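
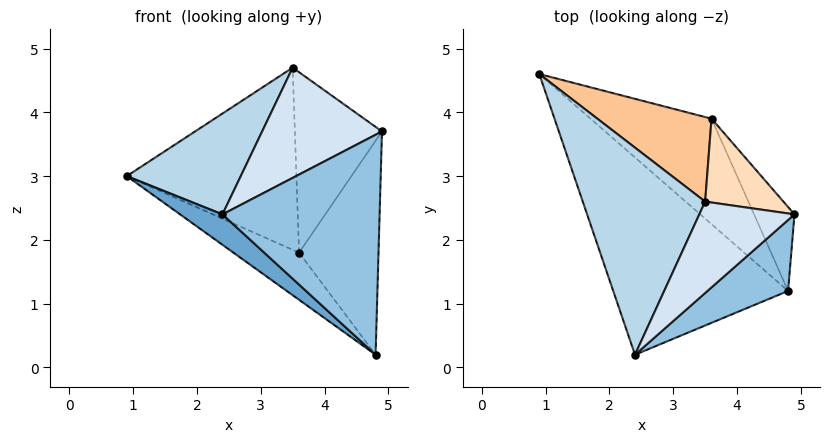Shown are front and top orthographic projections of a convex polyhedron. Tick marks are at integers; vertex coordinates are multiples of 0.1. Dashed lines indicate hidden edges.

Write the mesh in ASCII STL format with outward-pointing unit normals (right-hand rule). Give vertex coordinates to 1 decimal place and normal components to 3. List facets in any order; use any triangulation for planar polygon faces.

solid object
 facet normal -0.644 -0.117 -0.756
  outer loop
   vertex 4.8 1.2 0.2
   vertex 2.4 0.2 2.4
   vertex 0.9 4.6 3.0
  endloop
 endfacet
 facet normal 0.561 -0.788 0.254
  outer loop
   vertex 4.8 1.2 0.2
   vertex 4.9 2.4 3.7
   vertex 2.4 0.2 2.4
  endloop
 endfacet
 facet normal -0.679 -0.321 0.660
  outer loop
   vertex 3.5 2.6 4.7
   vertex 0.9 4.6 3.0
   vertex 2.4 0.2 2.4
  endloop
 endfacet
 facet normal 0.327 -0.728 0.603
  outer loop
   vertex 3.5 2.6 4.7
   vertex 2.4 0.2 2.4
   vertex 4.9 2.4 3.7
  endloop
 endfacet
 facet normal -0.287 0.391 -0.875
  outer loop
   vertex 3.6 3.9 1.8
   vertex 4.8 1.2 0.2
   vertex 0.9 4.6 3.0
  endloop
 endfacet
 facet normal 0.849 0.492 -0.193
  outer loop
   vertex 3.6 3.9 1.8
   vertex 4.9 2.4 3.7
   vertex 4.8 1.2 0.2
  endloop
 endfacet
 facet normal 0.389 0.836 0.388
  outer loop
   vertex 3.6 3.9 1.8
   vertex 0.9 4.6 3.0
   vertex 3.5 2.6 4.7
  endloop
 endfacet
 facet normal 0.395 0.833 0.387
  outer loop
   vertex 3.6 3.9 1.8
   vertex 3.5 2.6 4.7
   vertex 4.9 2.4 3.7
  endloop
 endfacet
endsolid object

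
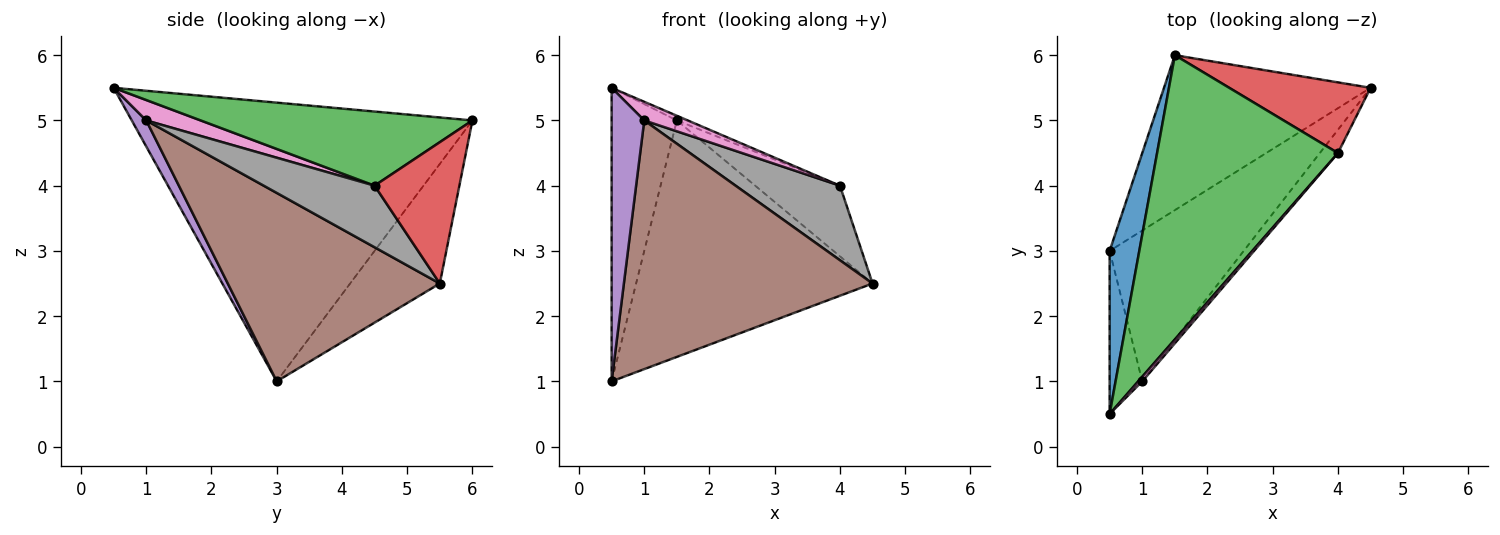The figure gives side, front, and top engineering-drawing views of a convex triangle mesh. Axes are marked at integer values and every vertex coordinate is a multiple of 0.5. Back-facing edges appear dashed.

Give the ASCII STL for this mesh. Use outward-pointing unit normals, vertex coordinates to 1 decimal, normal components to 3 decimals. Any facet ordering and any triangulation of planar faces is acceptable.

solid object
 facet normal -0.977 0.187 0.104
  outer loop
   vertex 0.5 3.0 1.0
   vertex 0.5 0.5 5.5
   vertex 1.5 6.0 5.0
  endloop
 endfacet
 facet normal -0.302 0.797 -0.522
  outer loop
   vertex 0.5 3.0 1.0
   vertex 1.5 6.0 5.0
   vertex 4.5 5.5 2.5
  endloop
 endfacet
 facet normal 0.379 0.015 0.925
  outer loop
   vertex 4.0 4.5 4.0
   vertex 1.5 6.0 5.0
   vertex 0.5 0.5 5.5
  endloop
 endfacet
 facet normal 0.577 0.577 0.577
  outer loop
   vertex 4.0 4.5 4.0
   vertex 4.5 5.5 2.5
   vertex 1.5 6.0 5.0
  endloop
 endfacet
 facet normal 0.362 -0.815 -0.453
  outer loop
   vertex 1.0 1.0 5.0
   vertex 0.5 0.5 5.5
   vertex 0.5 3.0 1.0
  endloop
 endfacet
 facet normal 0.589 -0.691 -0.419
  outer loop
   vertex 1.0 1.0 5.0
   vertex 0.5 3.0 1.0
   vertex 4.5 5.5 2.5
  endloop
 endfacet
 facet normal 0.772 -0.617 0.154
  outer loop
   vertex 1.0 1.0 5.0
   vertex 4.0 4.5 4.0
   vertex 0.5 0.5 5.5
  endloop
 endfacet
 facet normal 0.712 -0.670 -0.209
  outer loop
   vertex 1.0 1.0 5.0
   vertex 4.5 5.5 2.5
   vertex 4.0 4.5 4.0
  endloop
 endfacet
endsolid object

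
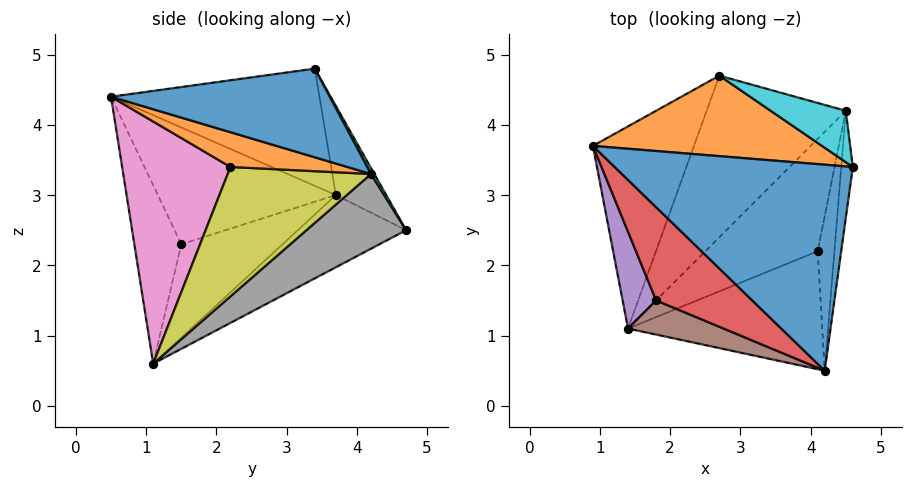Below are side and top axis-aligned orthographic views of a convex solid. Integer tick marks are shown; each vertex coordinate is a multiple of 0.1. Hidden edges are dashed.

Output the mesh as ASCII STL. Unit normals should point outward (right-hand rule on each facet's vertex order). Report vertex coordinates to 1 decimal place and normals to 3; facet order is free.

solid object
 facet normal -0.441 -0.063 0.895
  outer loop
   vertex 4.2 0.5 4.4
   vertex 4.6 3.4 4.8
   vertex 0.9 3.7 3.0
  endloop
 endfacet
 facet normal -0.242 0.746 0.621
  outer loop
   vertex 2.7 4.7 2.5
   vertex 0.9 3.7 3.0
   vertex 4.6 3.4 4.8
  endloop
 endfacet
 facet normal -0.490 0.539 -0.686
  outer loop
   vertex 2.7 4.7 2.5
   vertex 1.4 1.1 0.6
   vertex 0.9 3.7 3.0
  endloop
 endfacet
 facet normal -0.685 -0.460 0.564
  outer loop
   vertex 1.8 1.5 2.3
   vertex 4.2 0.5 4.4
   vertex 0.9 3.7 3.0
  endloop
 endfacet
 facet normal -0.845 -0.442 0.303
  outer loop
   vertex 1.8 1.5 2.3
   vertex 0.9 3.7 3.0
   vertex 1.4 1.1 0.6
  endloop
 endfacet
 facet normal -0.586 -0.747 0.314
  outer loop
   vertex 1.8 1.5 2.3
   vertex 1.4 1.1 0.6
   vertex 4.2 0.5 4.4
  endloop
 endfacet
 facet normal 0.743 -0.307 -0.596
  outer loop
   vertex 4.1 2.2 3.4
   vertex 4.2 0.5 4.4
   vertex 1.4 1.1 0.6
  endloop
 endfacet
 facet normal 0.454 0.282 -0.845
  outer loop
   vertex 4.5 4.2 3.3
   vertex 1.4 1.1 0.6
   vertex 2.7 4.7 2.5
  endloop
 endfacet
 facet normal 0.743 -0.181 -0.645
  outer loop
   vertex 4.5 4.2 3.3
   vertex 4.1 2.2 3.4
   vertex 1.4 1.1 0.6
  endloop
 endfacet
 facet normal 0.037 0.883 0.468
  outer loop
   vertex 4.5 4.2 3.3
   vertex 2.7 4.7 2.5
   vertex 4.6 3.4 4.8
  endloop
 endfacet
 facet normal 0.985 -0.118 -0.129
  outer loop
   vertex 4.5 4.2 3.3
   vertex 4.6 3.4 4.8
   vertex 4.2 0.5 4.4
  endloop
 endfacet
 facet normal 0.883 -0.198 -0.425
  outer loop
   vertex 4.5 4.2 3.3
   vertex 4.2 0.5 4.4
   vertex 4.1 2.2 3.4
  endloop
 endfacet
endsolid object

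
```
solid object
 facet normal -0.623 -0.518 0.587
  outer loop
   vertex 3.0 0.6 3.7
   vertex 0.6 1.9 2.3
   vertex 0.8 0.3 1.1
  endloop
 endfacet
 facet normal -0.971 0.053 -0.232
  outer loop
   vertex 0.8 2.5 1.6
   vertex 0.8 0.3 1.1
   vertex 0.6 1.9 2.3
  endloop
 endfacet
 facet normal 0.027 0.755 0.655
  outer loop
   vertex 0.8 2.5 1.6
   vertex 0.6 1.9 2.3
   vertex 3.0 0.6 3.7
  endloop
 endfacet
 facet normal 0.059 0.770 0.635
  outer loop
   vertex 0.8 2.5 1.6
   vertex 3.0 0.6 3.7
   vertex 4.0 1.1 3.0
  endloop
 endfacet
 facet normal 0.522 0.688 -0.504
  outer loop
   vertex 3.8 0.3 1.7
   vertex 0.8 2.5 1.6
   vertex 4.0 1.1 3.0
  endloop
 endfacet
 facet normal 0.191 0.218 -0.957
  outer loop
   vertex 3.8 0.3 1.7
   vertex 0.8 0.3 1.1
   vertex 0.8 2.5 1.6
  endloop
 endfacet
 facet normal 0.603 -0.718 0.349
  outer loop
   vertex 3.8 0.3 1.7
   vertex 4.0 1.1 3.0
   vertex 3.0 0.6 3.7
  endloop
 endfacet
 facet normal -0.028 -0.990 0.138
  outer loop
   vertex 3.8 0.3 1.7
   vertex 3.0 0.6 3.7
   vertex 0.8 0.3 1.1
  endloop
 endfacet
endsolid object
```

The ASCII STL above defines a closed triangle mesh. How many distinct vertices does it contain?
6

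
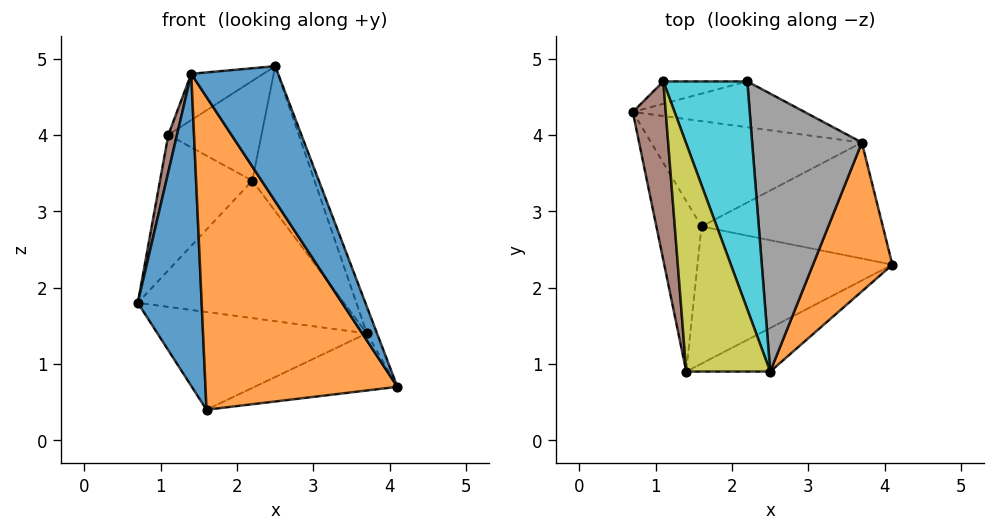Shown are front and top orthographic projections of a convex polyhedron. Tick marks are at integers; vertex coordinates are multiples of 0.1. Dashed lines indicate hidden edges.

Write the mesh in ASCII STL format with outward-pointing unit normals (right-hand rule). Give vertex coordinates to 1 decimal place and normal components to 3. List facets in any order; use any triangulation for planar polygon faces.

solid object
 facet normal -0.911 -0.362 -0.198
  outer loop
   vertex 1.6 2.8 0.4
   vertex 1.4 0.9 4.8
   vertex 0.7 4.3 1.8
  endloop
 endfacet
 facet normal -0.134 -0.908 -0.398
  outer loop
   vertex 1.6 2.8 0.4
   vertex 4.1 2.3 0.7
   vertex 1.4 0.9 4.8
  endloop
 endfacet
 facet normal 0.084 0.945 -0.315
  outer loop
   vertex 3.7 3.9 1.4
   vertex 0.7 4.3 1.8
   vertex 2.2 4.7 3.4
  endloop
 endfacet
 facet normal -0.007 0.680 -0.733
  outer loop
   vertex 3.7 3.9 1.4
   vertex 1.6 2.8 0.4
   vertex 0.7 4.3 1.8
  endloop
 endfacet
 facet normal 0.192 0.433 -0.880
  outer loop
   vertex 3.7 3.9 1.4
   vertex 4.1 2.3 0.7
   vertex 1.6 2.8 0.4
  endloop
 endfacet
 facet normal -0.982 -0.038 0.186
  outer loop
   vertex 1.1 4.7 4.0
   vertex 0.7 4.3 1.8
   vertex 1.4 0.9 4.8
  endloop
 endfacet
 facet normal -0.089 0.983 -0.163
  outer loop
   vertex 1.1 4.7 4.0
   vertex 2.2 4.7 3.4
   vertex 0.7 4.3 1.8
  endloop
 endfacet
 facet normal 0.819 0.265 0.508
  outer loop
   vertex 2.5 0.9 4.9
   vertex 3.7 3.9 1.4
   vertex 2.2 4.7 3.4
  endloop
 endfacet
 facet normal -0.089 0.198 0.976
  outer loop
   vertex 2.5 0.9 4.9
   vertex 1.1 4.7 4.0
   vertex 1.4 0.9 4.8
  endloop
 endfacet
 facet normal 0.447 0.359 0.819
  outer loop
   vertex 2.5 0.9 4.9
   vertex 2.2 4.7 3.4
   vertex 1.1 4.7 4.0
  endloop
 endfacet
 facet normal 0.028 -0.951 -0.307
  outer loop
   vertex 2.5 0.9 4.9
   vertex 1.4 0.9 4.8
   vertex 4.1 2.3 0.7
  endloop
 endfacet
 facet normal 0.925 0.067 0.375
  outer loop
   vertex 2.5 0.9 4.9
   vertex 4.1 2.3 0.7
   vertex 3.7 3.9 1.4
  endloop
 endfacet
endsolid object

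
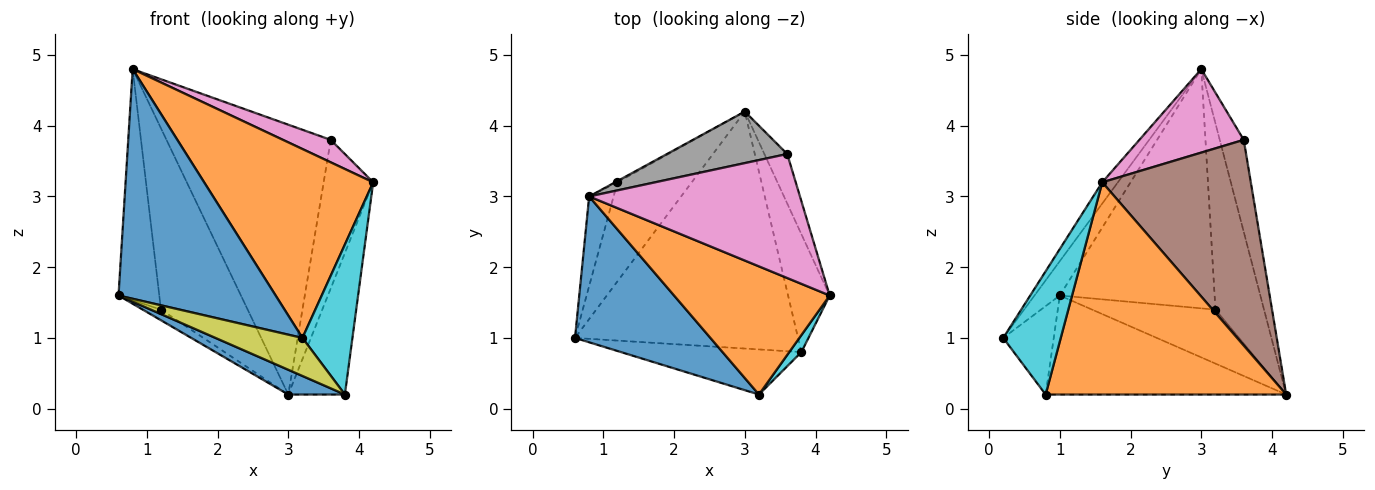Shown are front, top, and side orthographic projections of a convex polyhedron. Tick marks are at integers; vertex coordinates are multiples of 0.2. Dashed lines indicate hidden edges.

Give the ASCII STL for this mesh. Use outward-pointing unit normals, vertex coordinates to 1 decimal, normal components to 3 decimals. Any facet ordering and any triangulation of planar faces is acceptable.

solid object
 facet normal -0.404 -0.095 -0.910
  outer loop
   vertex 3.8 0.8 0.2
   vertex 0.6 1.0 1.6
   vertex 3.0 4.2 0.2
  endloop
 endfacet
 facet normal 0.956 0.225 -0.187
  outer loop
   vertex 3.8 0.8 0.2
   vertex 3.0 4.2 0.2
   vertex 4.2 1.6 3.2
  endloop
 endfacet
 facet normal -0.585 0.086 -0.806
  outer loop
   vertex 1.2 3.2 1.4
   vertex 3.0 4.2 0.2
   vertex 0.6 1.0 1.6
  endloop
 endfacet
 facet normal -0.962 0.254 -0.098
  outer loop
   vertex 1.2 3.2 1.4
   vertex 0.6 1.0 1.6
   vertex 0.8 3.0 4.8
  endloop
 endfacet
 facet normal -0.489 0.872 -0.006
  outer loop
   vertex 1.2 3.2 1.4
   vertex 0.8 3.0 4.8
   vertex 3.0 4.2 0.2
  endloop
 endfacet
 facet normal 0.943 0.314 -0.105
  outer loop
   vertex 3.6 3.6 3.8
   vertex 4.2 1.6 3.2
   vertex 3.0 4.2 0.2
  endloop
 endfacet
 facet normal 0.363 -0.166 0.917
  outer loop
   vertex 3.6 3.6 3.8
   vertex 0.8 3.0 4.8
   vertex 4.2 1.6 3.2
  endloop
 endfacet
 facet normal -0.142 0.972 0.186
  outer loop
   vertex 3.6 3.6 3.8
   vertex 3.0 4.2 0.2
   vertex 0.8 3.0 4.8
  endloop
 endfacet
 facet normal -0.351 -0.604 -0.716
  outer loop
   vertex 3.2 0.2 1.0
   vertex 0.6 1.0 1.6
   vertex 3.8 0.8 0.2
  endloop
 endfacet
 facet normal 0.753 -0.654 0.074
  outer loop
   vertex 3.2 0.2 1.0
   vertex 3.8 0.8 0.2
   vertex 4.2 1.6 3.2
  endloop
 endfacet
 facet normal -0.135 -0.836 0.531
  outer loop
   vertex 3.2 0.2 1.0
   vertex 0.8 3.0 4.8
   vertex 0.6 1.0 1.6
  endloop
 endfacet
 facet normal -0.076 -0.825 0.560
  outer loop
   vertex 3.2 0.2 1.0
   vertex 4.2 1.6 3.2
   vertex 0.8 3.0 4.8
  endloop
 endfacet
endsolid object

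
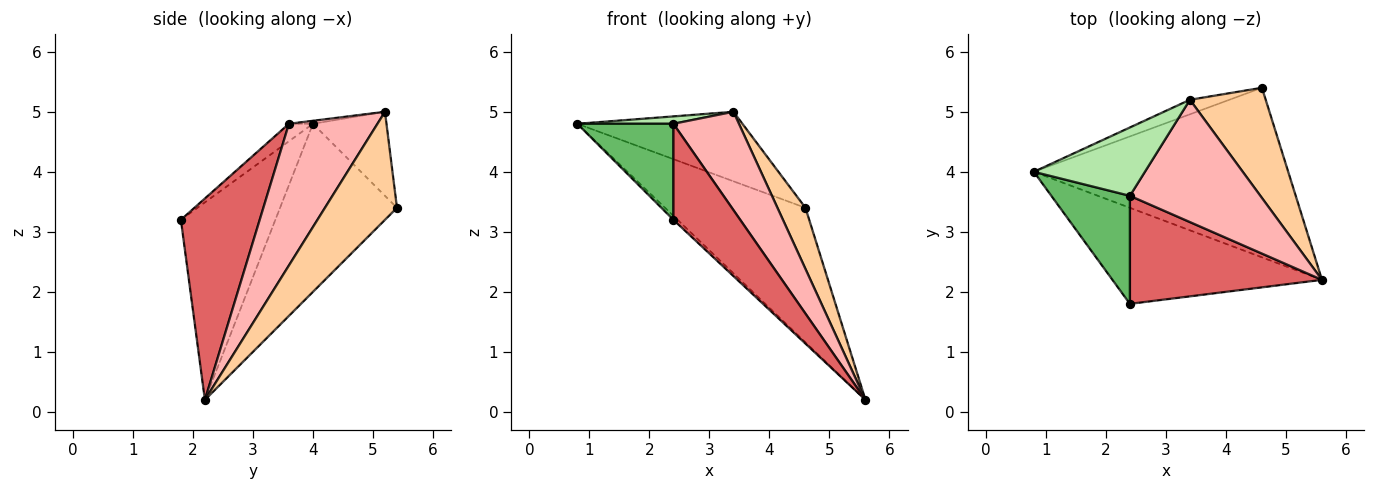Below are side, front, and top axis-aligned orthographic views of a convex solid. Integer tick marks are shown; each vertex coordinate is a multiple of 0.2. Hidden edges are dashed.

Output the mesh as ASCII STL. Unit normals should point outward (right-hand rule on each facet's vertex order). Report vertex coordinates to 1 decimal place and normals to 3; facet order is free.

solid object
 facet normal -0.460 0.552 -0.696
  outer loop
   vertex 4.6 5.4 3.4
   vertex 5.6 2.2 0.2
   vertex 0.8 4.0 4.8
  endloop
 endfacet
 facet normal -0.686 0.030 -0.727
  outer loop
   vertex 2.4 1.8 3.2
   vertex 0.8 4.0 4.8
   vertex 5.6 2.2 0.2
  endloop
 endfacet
 facet normal -0.400 0.897 -0.188
  outer loop
   vertex 3.4 5.2 5.0
   vertex 4.6 5.4 3.4
   vertex 0.8 4.0 4.8
  endloop
 endfacet
 facet normal 0.780 -0.303 0.547
  outer loop
   vertex 3.4 5.2 5.0
   vertex 5.6 2.2 0.2
   vertex 4.6 5.4 3.4
  endloop
 endfacet
 facet normal -0.164 -0.655 0.737
  outer loop
   vertex 2.4 3.6 4.8
   vertex 0.8 4.0 4.8
   vertex 2.4 1.8 3.2
  endloop
 endfacet
 facet normal -0.027 -0.107 0.994
  outer loop
   vertex 2.4 3.6 4.8
   vertex 3.4 5.2 5.0
   vertex 0.8 4.0 4.8
  endloop
 endfacet
 facet normal 0.617 -0.523 0.588
  outer loop
   vertex 2.4 3.6 4.8
   vertex 2.4 1.8 3.2
   vertex 5.6 2.2 0.2
  endloop
 endfacet
 facet normal 0.646 -0.478 0.595
  outer loop
   vertex 2.4 3.6 4.8
   vertex 5.6 2.2 0.2
   vertex 3.4 5.2 5.0
  endloop
 endfacet
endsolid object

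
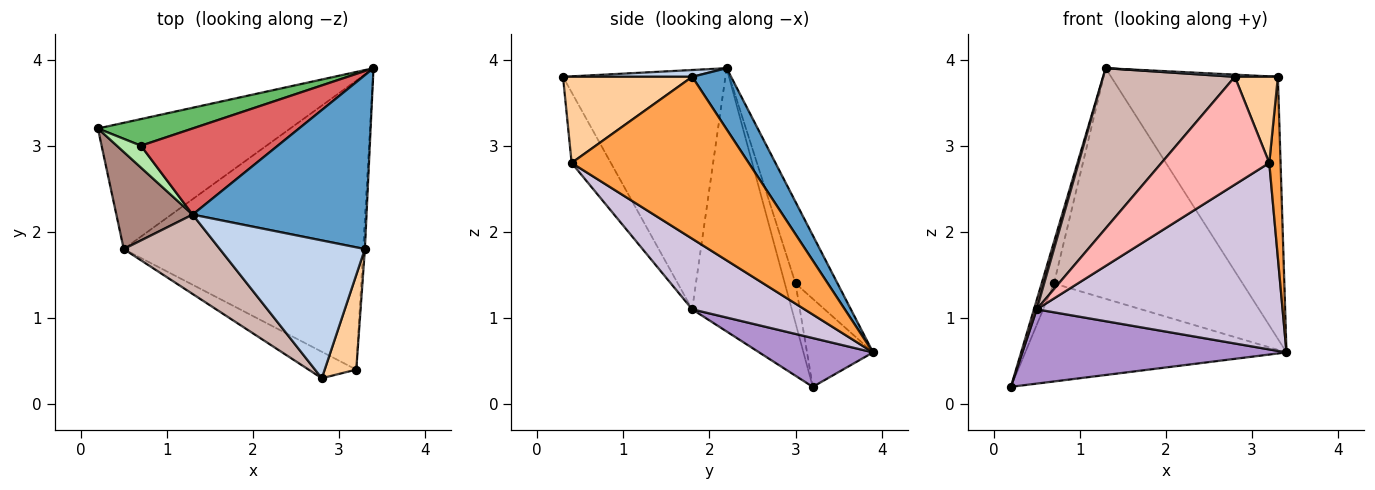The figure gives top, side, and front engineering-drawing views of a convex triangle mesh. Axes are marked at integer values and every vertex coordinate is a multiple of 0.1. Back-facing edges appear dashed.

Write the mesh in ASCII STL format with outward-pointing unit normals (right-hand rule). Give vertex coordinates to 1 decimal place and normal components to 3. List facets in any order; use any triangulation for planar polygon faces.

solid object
 facet normal 0.191 0.818 0.543
  outer loop
   vertex 3.3 1.8 3.8
   vertex 3.4 3.9 0.6
   vertex 1.3 2.2 3.9
  endloop
 endfacet
 facet normal 0.047 -0.016 0.999
  outer loop
   vertex 3.3 1.8 3.8
   vertex 1.3 2.2 3.9
   vertex 2.8 0.3 3.8
  endloop
 endfacet
 facet normal 0.998 -0.064 -0.011
  outer loop
   vertex 3.2 0.4 2.8
   vertex 3.4 3.9 0.6
   vertex 3.3 1.8 3.8
  endloop
 endfacet
 facet normal 0.896 -0.299 0.329
  outer loop
   vertex 3.2 0.4 2.8
   vertex 3.3 1.8 3.8
   vertex 2.8 0.3 3.8
  endloop
 endfacet
 facet normal -0.237 0.937 0.255
  outer loop
   vertex 0.7 3.0 1.4
   vertex 3.4 3.9 0.6
   vertex 0.2 3.2 0.2
  endloop
 endfacet
 facet normal -0.609 0.701 0.371
  outer loop
   vertex 0.7 3.0 1.4
   vertex 0.2 3.2 0.2
   vertex 1.3 2.2 3.9
  endloop
 endfacet
 facet normal -0.204 0.917 0.342
  outer loop
   vertex 0.7 3.0 1.4
   vertex 1.3 2.2 3.9
   vertex 3.4 3.9 0.6
  endloop
 endfacet
 facet normal -0.333 -0.916 -0.225
  outer loop
   vertex 0.5 1.8 1.1
   vertex 3.2 0.4 2.8
   vertex 2.8 0.3 3.8
  endloop
 endfacet
 facet normal 0.214 -0.495 -0.842
  outer loop
   vertex 0.5 1.8 1.1
   vertex 0.2 3.2 0.2
   vertex 3.4 3.9 0.6
  endloop
 endfacet
 facet normal 0.241 -0.526 -0.816
  outer loop
   vertex 0.5 1.8 1.1
   vertex 3.4 3.9 0.6
   vertex 3.2 0.4 2.8
  endloop
 endfacet
 facet normal -0.960 -0.027 0.278
  outer loop
   vertex 0.5 1.8 1.1
   vertex 1.3 2.2 3.9
   vertex 0.2 3.2 0.2
  endloop
 endfacet
 facet normal -0.742 -0.601 0.298
  outer loop
   vertex 0.5 1.8 1.1
   vertex 2.8 0.3 3.8
   vertex 1.3 2.2 3.9
  endloop
 endfacet
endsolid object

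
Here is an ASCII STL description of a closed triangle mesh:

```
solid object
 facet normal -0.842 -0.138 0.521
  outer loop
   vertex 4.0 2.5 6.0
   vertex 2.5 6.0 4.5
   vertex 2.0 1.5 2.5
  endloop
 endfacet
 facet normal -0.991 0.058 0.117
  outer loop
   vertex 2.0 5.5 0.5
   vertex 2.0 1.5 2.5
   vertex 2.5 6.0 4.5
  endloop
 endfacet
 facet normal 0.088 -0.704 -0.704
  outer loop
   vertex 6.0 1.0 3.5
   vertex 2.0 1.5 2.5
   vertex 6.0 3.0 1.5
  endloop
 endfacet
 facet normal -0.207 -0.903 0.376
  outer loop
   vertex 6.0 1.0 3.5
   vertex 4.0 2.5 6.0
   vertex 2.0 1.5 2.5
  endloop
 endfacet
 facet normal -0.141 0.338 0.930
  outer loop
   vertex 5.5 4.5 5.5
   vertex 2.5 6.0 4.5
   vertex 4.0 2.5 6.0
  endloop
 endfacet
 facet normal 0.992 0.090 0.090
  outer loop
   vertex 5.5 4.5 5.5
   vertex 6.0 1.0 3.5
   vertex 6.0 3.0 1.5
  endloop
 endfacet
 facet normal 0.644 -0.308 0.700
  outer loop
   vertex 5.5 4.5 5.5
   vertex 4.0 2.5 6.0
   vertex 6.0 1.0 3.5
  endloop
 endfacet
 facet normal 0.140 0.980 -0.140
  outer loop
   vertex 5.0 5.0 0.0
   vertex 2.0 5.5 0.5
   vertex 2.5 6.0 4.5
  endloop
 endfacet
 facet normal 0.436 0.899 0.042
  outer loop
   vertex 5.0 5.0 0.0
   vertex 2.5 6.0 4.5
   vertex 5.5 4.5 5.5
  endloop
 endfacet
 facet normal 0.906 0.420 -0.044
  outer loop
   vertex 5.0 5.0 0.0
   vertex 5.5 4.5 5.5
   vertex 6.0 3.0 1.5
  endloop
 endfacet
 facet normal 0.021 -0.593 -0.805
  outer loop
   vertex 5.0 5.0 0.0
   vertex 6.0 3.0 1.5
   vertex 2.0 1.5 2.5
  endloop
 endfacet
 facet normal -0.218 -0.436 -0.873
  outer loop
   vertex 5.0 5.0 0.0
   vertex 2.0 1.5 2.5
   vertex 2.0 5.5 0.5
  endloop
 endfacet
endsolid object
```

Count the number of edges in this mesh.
18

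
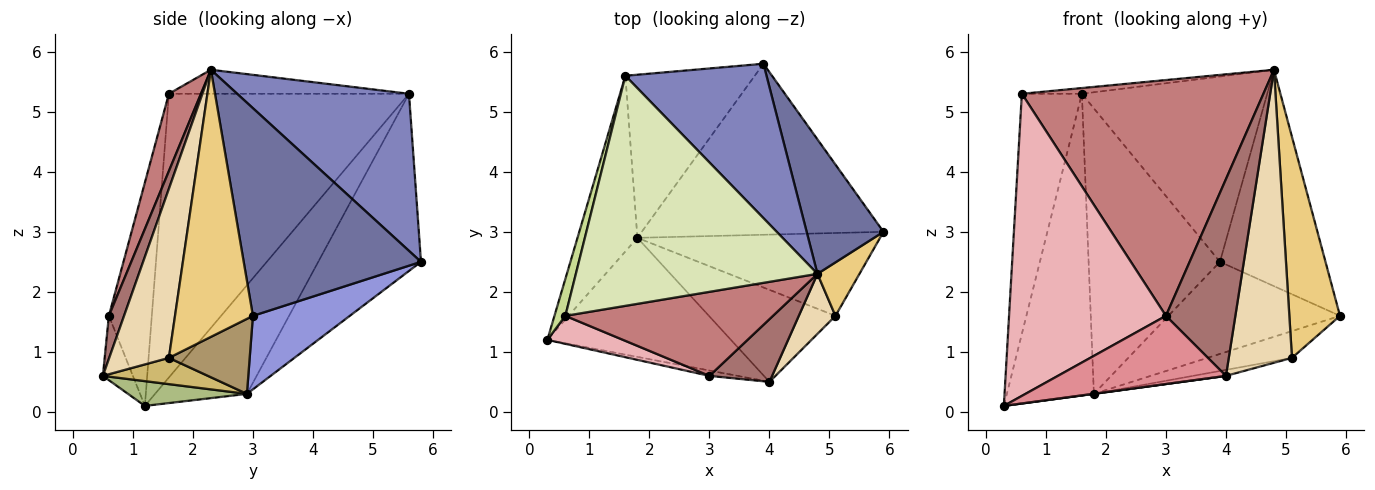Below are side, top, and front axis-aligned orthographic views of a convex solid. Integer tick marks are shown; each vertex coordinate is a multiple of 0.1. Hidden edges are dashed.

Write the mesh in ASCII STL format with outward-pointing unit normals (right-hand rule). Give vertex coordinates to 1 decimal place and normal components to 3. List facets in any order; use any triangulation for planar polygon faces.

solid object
 facet normal 0.819 0.488 0.303
  outer loop
   vertex 4.8 2.3 5.7
   vertex 5.9 3.0 1.6
   vertex 3.9 5.8 2.5
  endloop
 endfacet
 facet normal 0.580 0.626 0.521
  outer loop
   vertex 1.6 5.6 5.3
   vertex 4.8 2.3 5.7
   vertex 3.9 5.8 2.5
  endloop
 endfacet
 facet normal 0.259 0.458 -0.851
  outer loop
   vertex 1.8 2.9 0.3
   vertex 3.9 5.8 2.5
   vertex 5.9 3.0 1.6
  endloop
 endfacet
 facet normal -0.674 0.638 -0.372
  outer loop
   vertex 1.8 2.9 0.3
   vertex 0.3 1.2 0.1
   vertex 1.6 5.6 5.3
  endloop
 endfacet
 facet normal -0.562 0.718 -0.410
  outer loop
   vertex 1.8 2.9 0.3
   vertex 1.6 5.6 5.3
   vertex 3.9 5.8 2.5
  endloop
 endfacet
 facet normal 0.134 -0.001 -0.991
  outer loop
   vertex 4.0 0.5 0.6
   vertex 0.3 1.2 0.1
   vertex 1.8 2.9 0.3
  endloop
 endfacet
 facet normal -0.969 0.242 0.037
  outer loop
   vertex 0.6 1.6 5.3
   vertex 1.6 5.6 5.3
   vertex 0.3 1.2 0.1
  endloop
 endfacet
 facet normal -0.099 0.025 0.995
  outer loop
   vertex 0.6 1.6 5.3
   vertex 4.8 2.3 5.7
   vertex 1.6 5.6 5.3
  endloop
 endfacet
 facet normal 0.282 0.295 -0.913
  outer loop
   vertex 5.1 1.6 0.9
   vertex 1.8 2.9 0.3
   vertex 5.9 3.0 1.6
  endloop
 endfacet
 facet normal 0.203 0.064 -0.977
  outer loop
   vertex 5.1 1.6 0.9
   vertex 4.0 0.5 0.6
   vertex 1.8 2.9 0.3
  endloop
 endfacet
 facet normal 0.831 -0.540 0.131
  outer loop
   vertex 5.1 1.6 0.9
   vertex 5.9 3.0 1.6
   vertex 4.8 2.3 5.7
  endloop
 endfacet
 facet normal 0.679 -0.719 0.147
  outer loop
   vertex 5.1 1.6 0.9
   vertex 4.8 2.3 5.7
   vertex 4.0 0.5 0.6
  endloop
 endfacet
 facet normal 0.204 -0.933 0.297
  outer loop
   vertex 3.0 0.6 1.6
   vertex 4.0 0.5 0.6
   vertex 4.8 2.3 5.7
  endloop
 endfacet
 facet normal 0.124 -0.935 0.333
  outer loop
   vertex 3.0 0.6 1.6
   vertex 4.8 2.3 5.7
   vertex 0.6 1.6 5.3
  endloop
 endfacet
 facet normal -0.175 -0.981 -0.077
  outer loop
   vertex 3.0 0.6 1.6
   vertex 0.3 1.2 0.1
   vertex 4.0 0.5 0.6
  endloop
 endfacet
 facet normal -0.263 -0.961 0.089
  outer loop
   vertex 3.0 0.6 1.6
   vertex 0.6 1.6 5.3
   vertex 0.3 1.2 0.1
  endloop
 endfacet
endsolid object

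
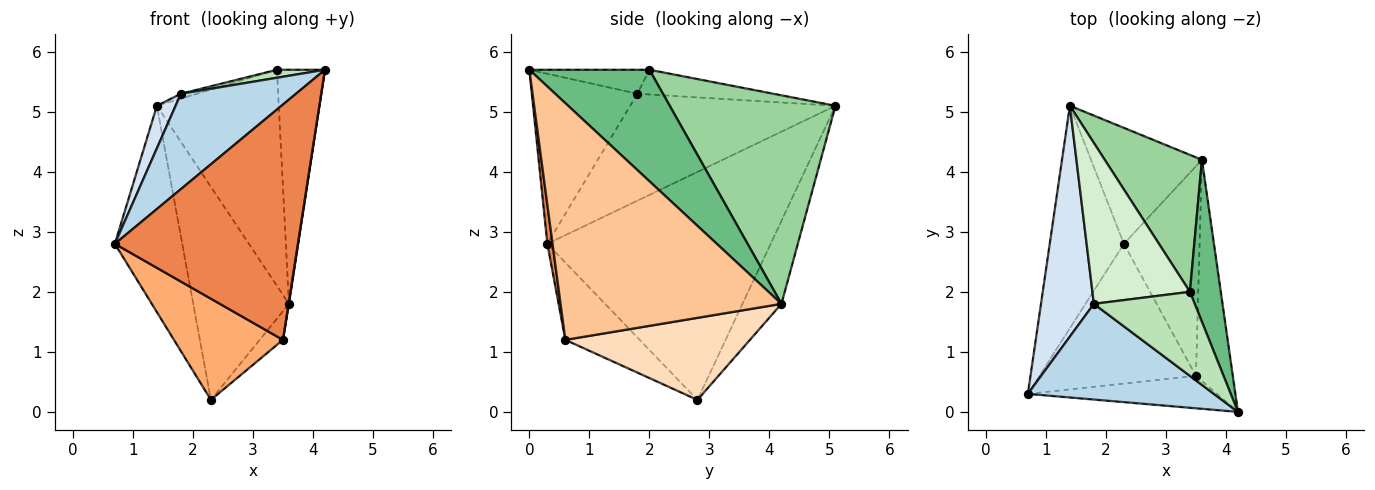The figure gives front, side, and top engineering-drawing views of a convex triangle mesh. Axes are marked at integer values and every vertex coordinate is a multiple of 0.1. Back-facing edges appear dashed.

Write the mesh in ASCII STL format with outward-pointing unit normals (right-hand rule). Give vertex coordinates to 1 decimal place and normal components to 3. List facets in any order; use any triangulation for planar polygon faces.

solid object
 facet normal -0.914 0.276 -0.297
  outer loop
   vertex 2.3 2.8 0.2
   vertex 0.7 0.3 2.8
   vertex 1.4 5.1 5.1
  endloop
 endfacet
 facet normal -0.337 0.827 -0.450
  outer loop
   vertex 3.6 4.2 1.8
   vertex 2.3 2.8 0.2
   vertex 1.4 5.1 5.1
  endloop
 endfacet
 facet normal -0.543 -0.592 0.595
  outer loop
   vertex 1.8 1.8 5.3
   vertex 0.7 0.3 2.8
   vertex 4.2 0.0 5.7
  endloop
 endfacet
 facet normal -0.893 -0.081 0.442
  outer loop
   vertex 1.8 1.8 5.3
   vertex 1.4 5.1 5.1
   vertex 0.7 0.3 2.8
  endloop
 endfacet
 facet normal 0.028 -0.990 -0.136
  outer loop
   vertex 3.5 0.6 1.2
   vertex 4.2 0.0 5.7
   vertex 0.7 0.3 2.8
  endloop
 endfacet
 facet normal -0.371 -0.544 -0.752
  outer loop
   vertex 3.5 0.6 1.2
   vertex 0.7 0.3 2.8
   vertex 2.3 2.8 0.2
  endloop
 endfacet
 facet normal 0.988 -0.002 -0.154
  outer loop
   vertex 3.5 0.6 1.2
   vertex 3.6 4.2 1.8
   vertex 4.2 0.0 5.7
  endloop
 endfacet
 facet normal 0.732 0.092 -0.675
  outer loop
   vertex 3.5 0.6 1.2
   vertex 2.3 2.8 0.2
   vertex 3.6 4.2 1.8
  endloop
 endfacet
 facet normal 0.899 0.360 0.249
  outer loop
   vertex 3.4 2.0 5.7
   vertex 4.2 0.0 5.7
   vertex 3.6 4.2 1.8
  endloop
 endfacet
 facet normal 0.754 0.555 0.352
  outer loop
   vertex 3.4 2.0 5.7
   vertex 3.6 4.2 1.8
   vertex 1.4 5.1 5.1
  endloop
 endfacet
 facet normal -0.231 -0.092 0.969
  outer loop
   vertex 3.4 2.0 5.7
   vertex 1.8 1.8 5.3
   vertex 4.2 0.0 5.7
  endloop
 endfacet
 facet normal -0.246 0.029 0.969
  outer loop
   vertex 3.4 2.0 5.7
   vertex 1.4 5.1 5.1
   vertex 1.8 1.8 5.3
  endloop
 endfacet
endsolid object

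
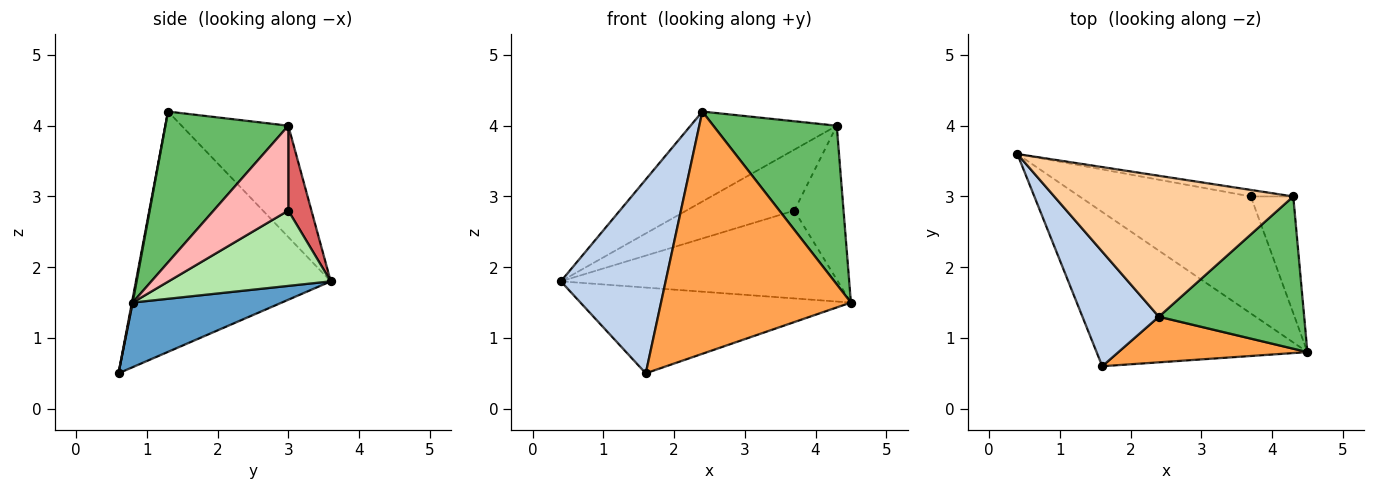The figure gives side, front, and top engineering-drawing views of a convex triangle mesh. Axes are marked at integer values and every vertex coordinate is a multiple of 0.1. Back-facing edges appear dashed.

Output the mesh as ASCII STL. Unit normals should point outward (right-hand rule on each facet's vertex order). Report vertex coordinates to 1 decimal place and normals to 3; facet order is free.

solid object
 facet normal 0.259 0.469 -0.844
  outer loop
   vertex 1.6 0.6 0.5
   vertex 0.4 3.6 1.8
   vertex 4.5 0.8 1.5
  endloop
 endfacet
 facet normal -0.848 -0.456 0.270
  outer loop
   vertex 2.4 1.3 4.2
   vertex 0.4 3.6 1.8
   vertex 1.6 0.6 0.5
  endloop
 endfacet
 facet normal 0.004 -0.983 0.185
  outer loop
   vertex 2.4 1.3 4.2
   vertex 1.6 0.6 0.5
   vertex 4.5 0.8 1.5
  endloop
 endfacet
 facet normal -0.366 0.501 0.785
  outer loop
   vertex 4.3 3.0 4.0
   vertex 0.4 3.6 1.8
   vertex 2.4 1.3 4.2
  endloop
 endfacet
 facet normal 0.583 -0.586 0.562
  outer loop
   vertex 4.3 3.0 4.0
   vertex 2.4 1.3 4.2
   vertex 4.5 0.8 1.5
  endloop
 endfacet
 facet normal 0.332 0.566 -0.754
  outer loop
   vertex 3.7 3.0 2.8
   vertex 4.5 0.8 1.5
   vertex 0.4 3.6 1.8
  endloop
 endfacet
 facet normal 0.208 0.972 -0.104
  outer loop
   vertex 3.7 3.0 2.8
   vertex 0.4 3.6 1.8
   vertex 4.3 3.0 4.0
  endloop
 endfacet
 facet normal 0.771 0.508 -0.385
  outer loop
   vertex 3.7 3.0 2.8
   vertex 4.3 3.0 4.0
   vertex 4.5 0.8 1.5
  endloop
 endfacet
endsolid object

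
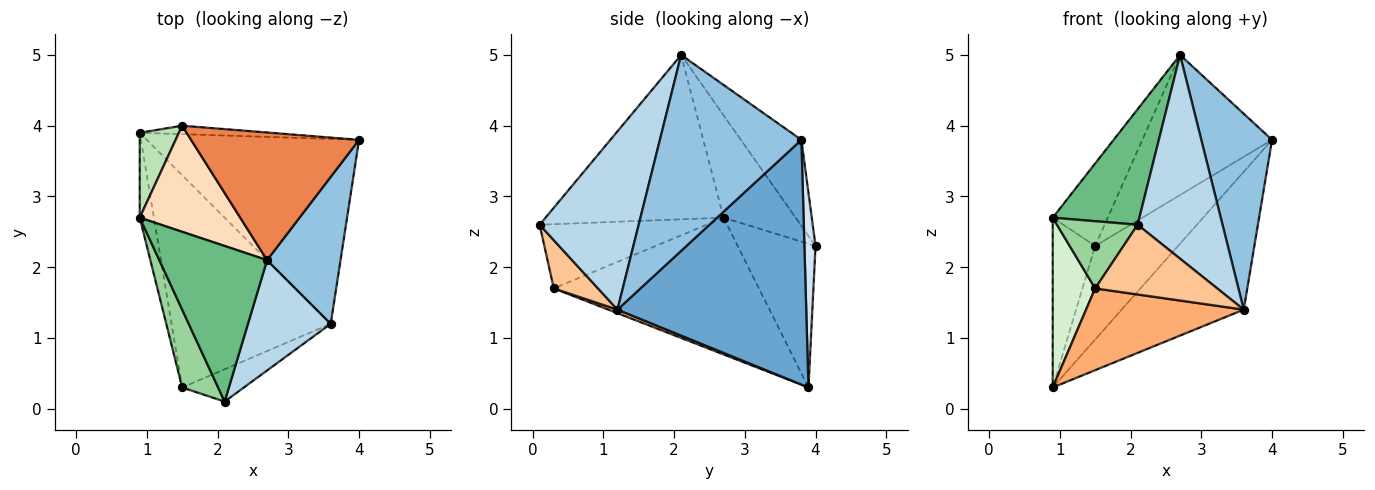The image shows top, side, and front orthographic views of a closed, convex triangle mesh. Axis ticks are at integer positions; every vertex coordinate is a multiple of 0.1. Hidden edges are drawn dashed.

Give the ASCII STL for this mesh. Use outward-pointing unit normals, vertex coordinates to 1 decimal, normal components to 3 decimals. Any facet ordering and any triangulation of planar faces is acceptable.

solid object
 facet normal 0.679 0.439 -0.589
  outer loop
   vertex 3.6 1.2 1.4
   vertex 0.9 3.9 0.3
   vertex 4.0 3.8 3.8
  endloop
 endfacet
 facet normal 0.848 -0.424 0.318
  outer loop
   vertex 3.6 1.2 1.4
   vertex 4.0 3.8 3.8
   vertex 2.7 2.1 5.0
  endloop
 endfacet
 facet normal 0.716 -0.614 0.332
  outer loop
   vertex 3.6 1.2 1.4
   vertex 2.7 2.1 5.0
   vertex 2.1 0.1 2.6
  endloop
 endfacet
 facet normal 0.132 0.987 -0.089
  outer loop
   vertex 1.5 4.0 2.3
   vertex 4.0 3.8 3.8
   vertex 0.9 3.9 0.3
  endloop
 endfacet
 facet normal -0.326 0.699 0.637
  outer loop
   vertex 1.5 4.0 2.3
   vertex 2.7 2.1 5.0
   vertex 4.0 3.8 3.8
  endloop
 endfacet
 facet normal 0.021 -0.359 -0.933
  outer loop
   vertex 1.5 0.3 1.7
   vertex 0.9 3.9 0.3
   vertex 3.6 1.2 1.4
  endloop
 endfacet
 facet normal 0.312 -0.862 -0.400
  outer loop
   vertex 1.5 0.3 1.7
   vertex 3.6 1.2 1.4
   vertex 2.1 0.1 2.6
  endloop
 endfacet
 facet normal -0.627 0.478 0.615
  outer loop
   vertex 0.9 2.7 2.7
   vertex 2.7 2.1 5.0
   vertex 1.5 4.0 2.3
  endloop
 endfacet
 facet normal -0.775 -0.377 0.508
  outer loop
   vertex 0.9 2.7 2.7
   vertex 2.1 0.1 2.6
   vertex 2.7 2.1 5.0
  endloop
 endfacet
 facet normal -0.804 -0.388 0.450
  outer loop
   vertex 0.9 2.7 2.7
   vertex 1.5 0.3 1.7
   vertex 2.1 0.1 2.6
  endloop
 endfacet
 facet normal -0.854 0.466 0.233
  outer loop
   vertex 0.9 2.7 2.7
   vertex 1.5 4.0 2.3
   vertex 0.9 3.9 0.3
  endloop
 endfacet
 facet normal -0.974 -0.202 -0.101
  outer loop
   vertex 0.9 2.7 2.7
   vertex 0.9 3.9 0.3
   vertex 1.5 0.3 1.7
  endloop
 endfacet
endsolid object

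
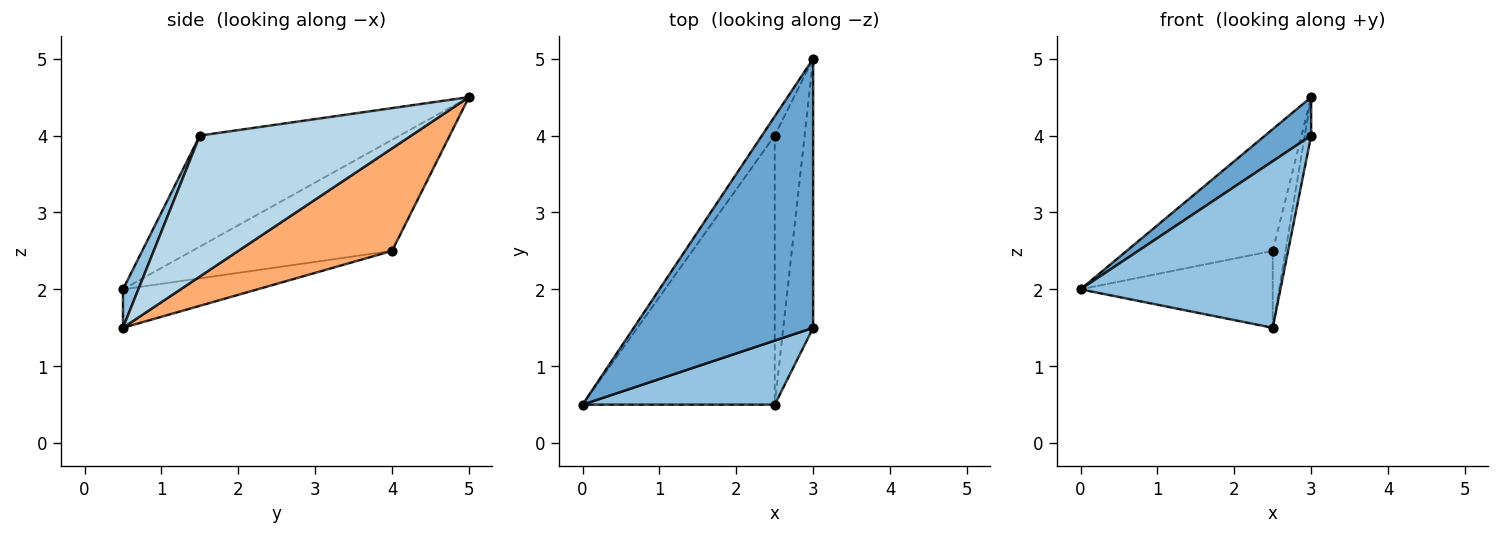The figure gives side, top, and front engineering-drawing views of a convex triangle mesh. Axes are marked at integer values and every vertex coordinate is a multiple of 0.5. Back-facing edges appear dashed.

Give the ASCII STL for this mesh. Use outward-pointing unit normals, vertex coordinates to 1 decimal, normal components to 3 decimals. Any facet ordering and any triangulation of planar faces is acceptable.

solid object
 facet normal -0.523 -0.121 0.844
  outer loop
   vertex 3.0 5.0 4.5
   vertex 0.0 0.5 2.0
   vertex 3.0 1.5 4.0
  endloop
 endfacet
 facet normal 0.072 -0.931 0.358
  outer loop
   vertex 2.5 0.5 1.5
   vertex 3.0 1.5 4.0
   vertex 0.0 0.5 2.0
  endloop
 endfacet
 facet normal 0.978 0.030 -0.207
  outer loop
   vertex 2.5 0.5 1.5
   vertex 3.0 5.0 4.5
   vertex 3.0 1.5 4.0
  endloop
 endfacet
 facet normal -0.804 0.587 -0.093
  outer loop
   vertex 2.5 4.0 2.5
   vertex 0.0 0.5 2.0
   vertex 3.0 5.0 4.5
  endloop
 endfacet
 facet normal -0.189 0.270 -0.944
  outer loop
   vertex 2.5 4.0 2.5
   vertex 2.5 0.5 1.5
   vertex 0.0 0.5 2.0
  endloop
 endfacet
 facet normal 0.957 0.080 -0.279
  outer loop
   vertex 2.5 4.0 2.5
   vertex 3.0 5.0 4.5
   vertex 2.5 0.5 1.5
  endloop
 endfacet
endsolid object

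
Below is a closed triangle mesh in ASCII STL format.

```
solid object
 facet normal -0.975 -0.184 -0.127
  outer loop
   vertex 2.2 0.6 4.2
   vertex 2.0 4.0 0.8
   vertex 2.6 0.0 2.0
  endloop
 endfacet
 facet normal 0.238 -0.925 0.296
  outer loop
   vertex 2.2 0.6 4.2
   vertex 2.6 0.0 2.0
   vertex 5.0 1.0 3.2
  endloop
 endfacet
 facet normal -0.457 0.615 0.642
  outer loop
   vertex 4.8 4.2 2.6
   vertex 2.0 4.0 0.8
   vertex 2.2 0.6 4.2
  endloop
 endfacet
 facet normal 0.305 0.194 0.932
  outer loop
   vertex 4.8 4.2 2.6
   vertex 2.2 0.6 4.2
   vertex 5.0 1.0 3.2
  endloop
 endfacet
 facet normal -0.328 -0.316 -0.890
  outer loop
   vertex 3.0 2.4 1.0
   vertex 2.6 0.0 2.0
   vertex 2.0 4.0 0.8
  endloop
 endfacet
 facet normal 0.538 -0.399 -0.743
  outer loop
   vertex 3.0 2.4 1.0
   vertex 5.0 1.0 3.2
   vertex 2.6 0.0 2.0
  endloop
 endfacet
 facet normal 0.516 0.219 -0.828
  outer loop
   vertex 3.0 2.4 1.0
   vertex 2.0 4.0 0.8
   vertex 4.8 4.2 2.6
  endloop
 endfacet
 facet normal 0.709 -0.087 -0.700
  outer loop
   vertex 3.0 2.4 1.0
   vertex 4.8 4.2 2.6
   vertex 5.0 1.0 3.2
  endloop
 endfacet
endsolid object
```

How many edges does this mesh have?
12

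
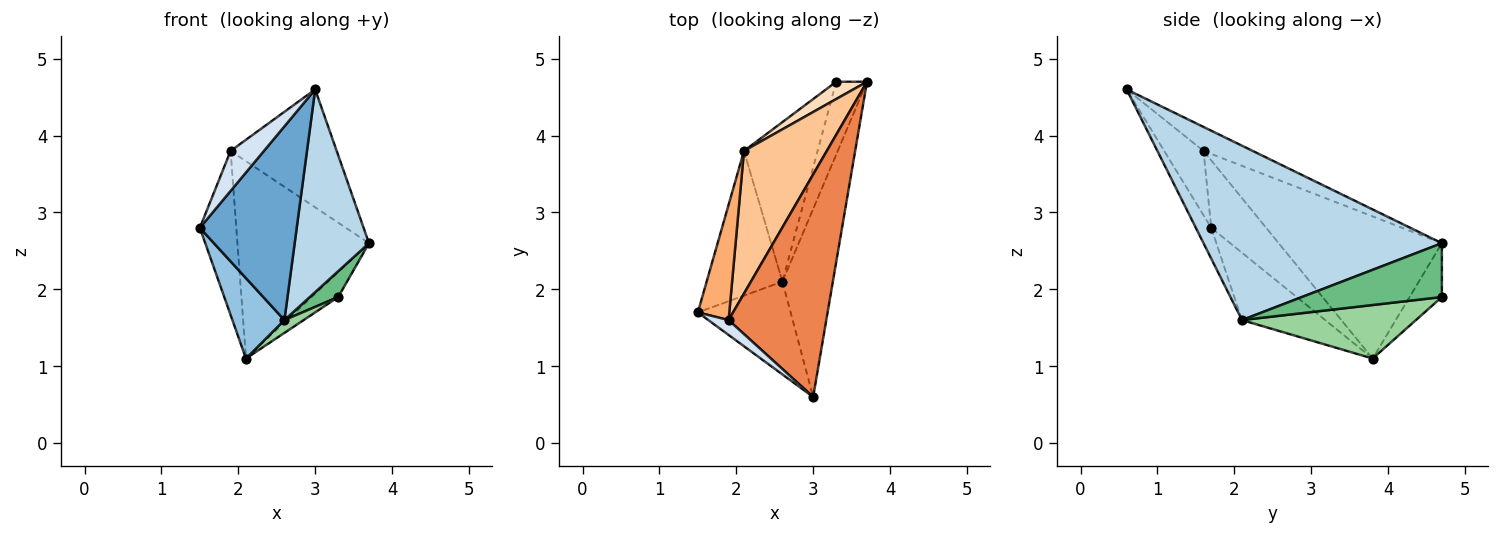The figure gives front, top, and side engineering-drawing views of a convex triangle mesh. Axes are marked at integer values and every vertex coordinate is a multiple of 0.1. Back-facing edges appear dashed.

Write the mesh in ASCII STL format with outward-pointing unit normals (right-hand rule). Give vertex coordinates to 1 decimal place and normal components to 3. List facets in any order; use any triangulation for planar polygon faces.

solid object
 facet normal -0.142 -0.893 -0.428
  outer loop
   vertex 2.6 2.1 1.6
   vertex 3.0 0.6 4.6
   vertex 1.5 1.7 2.8
  endloop
 endfacet
 facet normal -0.614 -0.383 -0.690
  outer loop
   vertex 2.6 2.1 1.6
   vertex 1.5 1.7 2.8
   vertex 2.1 3.8 1.1
  endloop
 endfacet
 facet normal 0.920 -0.287 -0.266
  outer loop
   vertex 2.6 2.1 1.6
   vertex 3.7 4.7 2.6
   vertex 3.0 0.6 4.6
  endloop
 endfacet
 facet normal -0.742 -0.629 0.234
  outer loop
   vertex 1.9 1.6 3.8
   vertex 1.5 1.7 2.8
   vertex 3.0 0.6 4.6
  endloop
 endfacet
 facet normal -0.212 0.457 0.864
  outer loop
   vertex 1.9 1.6 3.8
   vertex 3.0 0.6 4.6
   vertex 3.7 4.7 2.6
  endloop
 endfacet
 facet normal -0.777 0.515 0.362
  outer loop
   vertex 1.9 1.6 3.8
   vertex 2.1 3.8 1.1
   vertex 1.5 1.7 2.8
  endloop
 endfacet
 facet normal -0.709 0.572 0.413
  outer loop
   vertex 1.9 1.6 3.8
   vertex 3.7 4.7 2.6
   vertex 2.1 3.8 1.1
  endloop
 endfacet
 facet normal -0.706 0.583 0.403
  outer loop
   vertex 3.3 4.7 1.9
   vertex 2.1 3.8 1.1
   vertex 3.7 4.7 2.6
  endloop
 endfacet
 facet normal 0.855 -0.174 -0.489
  outer loop
   vertex 3.3 4.7 1.9
   vertex 3.7 4.7 2.6
   vertex 2.6 2.1 1.6
  endloop
 endfacet
 facet normal 0.587 -0.065 -0.807
  outer loop
   vertex 3.3 4.7 1.9
   vertex 2.6 2.1 1.6
   vertex 2.1 3.8 1.1
  endloop
 endfacet
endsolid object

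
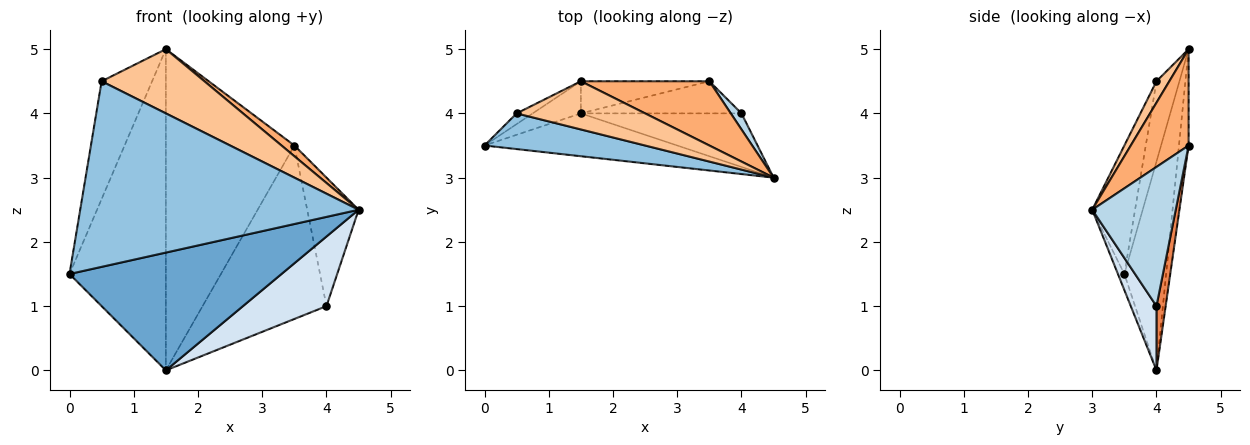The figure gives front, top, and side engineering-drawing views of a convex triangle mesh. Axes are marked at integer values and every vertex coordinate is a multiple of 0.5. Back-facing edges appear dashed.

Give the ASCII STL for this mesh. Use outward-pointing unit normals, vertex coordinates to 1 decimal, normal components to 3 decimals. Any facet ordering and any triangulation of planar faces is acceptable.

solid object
 facet normal -0.028 -0.939 -0.342
  outer loop
   vertex 1.5 4.0 0.0
   vertex 4.5 3.0 2.5
   vertex 0.0 3.5 1.5
  endloop
 endfacet
 facet normal -0.149 -0.971 0.187
  outer loop
   vertex 0.5 4.0 4.5
   vertex 0.0 3.5 1.5
   vertex 4.5 3.0 2.5
  endloop
 endfacet
 facet normal 0.850 0.523 0.065
  outer loop
   vertex 4.0 4.0 1.0
   vertex 3.5 4.5 3.5
   vertex 4.5 3.0 2.5
  endloop
 endfacet
 facet normal 0.237 -0.770 -0.592
  outer loop
   vertex 4.0 4.0 1.0
   vertex 4.5 3.0 2.5
   vertex 1.5 4.0 0.0
  endloop
 endfacet
 facet normal 0.073 0.981 -0.182
  outer loop
   vertex 4.0 4.0 1.0
   vertex 1.5 4.0 0.0
   vertex 3.5 4.5 3.5
  endloop
 endfacet
 facet normal 0.595 -0.132 0.793
  outer loop
   vertex 1.5 4.5 5.0
   vertex 4.5 3.0 2.5
   vertex 3.5 4.5 3.5
  endloop
 endfacet
 facet normal 0.100 -0.796 0.597
  outer loop
   vertex 1.5 4.5 5.0
   vertex 0.5 4.0 4.5
   vertex 4.5 3.0 2.5
  endloop
 endfacet
 facet normal -0.074 0.992 -0.099
  outer loop
   vertex 1.5 4.5 5.0
   vertex 3.5 4.5 3.5
   vertex 1.5 4.0 0.0
  endloop
 endfacet
 facet normal -0.396 0.914 -0.091
  outer loop
   vertex 1.5 4.5 5.0
   vertex 1.5 4.0 0.0
   vertex 0.0 3.5 1.5
  endloop
 endfacet
 facet normal -0.412 0.907 -0.082
  outer loop
   vertex 1.5 4.5 5.0
   vertex 0.0 3.5 1.5
   vertex 0.5 4.0 4.5
  endloop
 endfacet
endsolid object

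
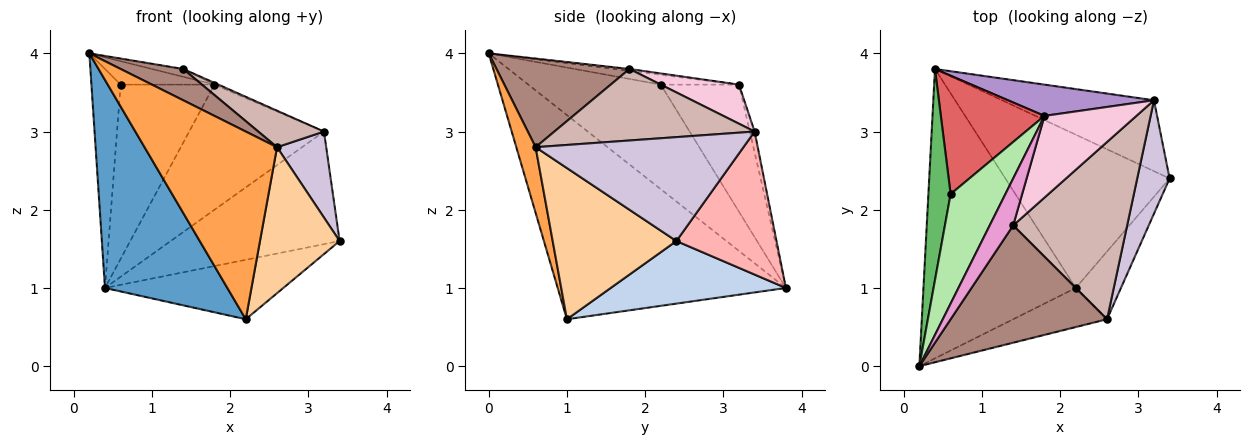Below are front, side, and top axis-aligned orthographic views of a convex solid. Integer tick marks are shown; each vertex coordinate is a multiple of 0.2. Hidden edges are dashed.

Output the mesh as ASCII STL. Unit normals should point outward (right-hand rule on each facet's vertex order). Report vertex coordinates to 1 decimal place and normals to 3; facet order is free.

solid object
 facet normal -0.736 -0.395 -0.549
  outer loop
   vertex 2.2 1.0 0.6
   vertex 0.2 0.0 4.0
   vertex 0.4 3.8 1.0
  endloop
 endfacet
 facet normal 0.335 0.341 -0.879
  outer loop
   vertex 2.2 1.0 0.6
   vertex 0.4 3.8 1.0
   vertex 3.4 2.4 1.6
  endloop
 endfacet
 facet normal 0.141 -0.969 -0.202
  outer loop
   vertex 2.6 0.6 2.8
   vertex 0.2 0.0 4.0
   vertex 2.2 1.0 0.6
  endloop
 endfacet
 facet normal 0.816 -0.525 -0.244
  outer loop
   vertex 2.6 0.6 2.8
   vertex 2.2 1.0 0.6
   vertex 3.4 2.4 1.6
  endloop
 endfacet
 facet normal -0.956 0.211 0.203
  outer loop
   vertex 0.6 2.2 3.6
   vertex 0.4 3.8 1.0
   vertex 0.2 0.0 4.0
  endloop
 endfacet
 facet normal -0.172 0.206 0.963
  outer loop
   vertex 0.6 2.2 3.6
   vertex 0.2 0.0 4.0
   vertex 1.8 3.2 3.6
  endloop
 endfacet
 facet normal -0.568 0.681 0.463
  outer loop
   vertex 0.6 2.2 3.6
   vertex 1.8 3.2 3.6
   vertex 0.4 3.8 1.0
  endloop
 endfacet
 facet normal 0.448 0.756 -0.476
  outer loop
   vertex 3.2 3.4 3.0
   vertex 3.4 2.4 1.6
   vertex 0.4 3.8 1.0
  endloop
 endfacet
 facet normal -0.035 0.970 0.242
  outer loop
   vertex 3.2 3.4 3.0
   vertex 0.4 3.8 1.0
   vertex 1.8 3.2 3.6
  endloop
 endfacet
 facet normal 0.931 -0.220 0.290
  outer loop
   vertex 3.2 3.4 3.0
   vertex 2.6 0.6 2.8
   vertex 3.4 2.4 1.6
  endloop
 endfacet
 facet normal 0.480 -0.226 0.848
  outer loop
   vertex 1.4 1.8 3.8
   vertex 0.2 0.0 4.0
   vertex 2.6 0.6 2.8
  endloop
 endfacet
 facet normal 0.524 -0.172 0.834
  outer loop
   vertex 1.4 1.8 3.8
   vertex 2.6 0.6 2.8
   vertex 3.2 3.4 3.0
  endloop
 endfacet
 facet normal -0.082 0.164 0.983
  outer loop
   vertex 1.4 1.8 3.8
   vertex 1.8 3.2 3.6
   vertex 0.2 0.0 4.0
  endloop
 endfacet
 facet normal 0.391 0.020 0.920
  outer loop
   vertex 1.4 1.8 3.8
   vertex 3.2 3.4 3.0
   vertex 1.8 3.2 3.6
  endloop
 endfacet
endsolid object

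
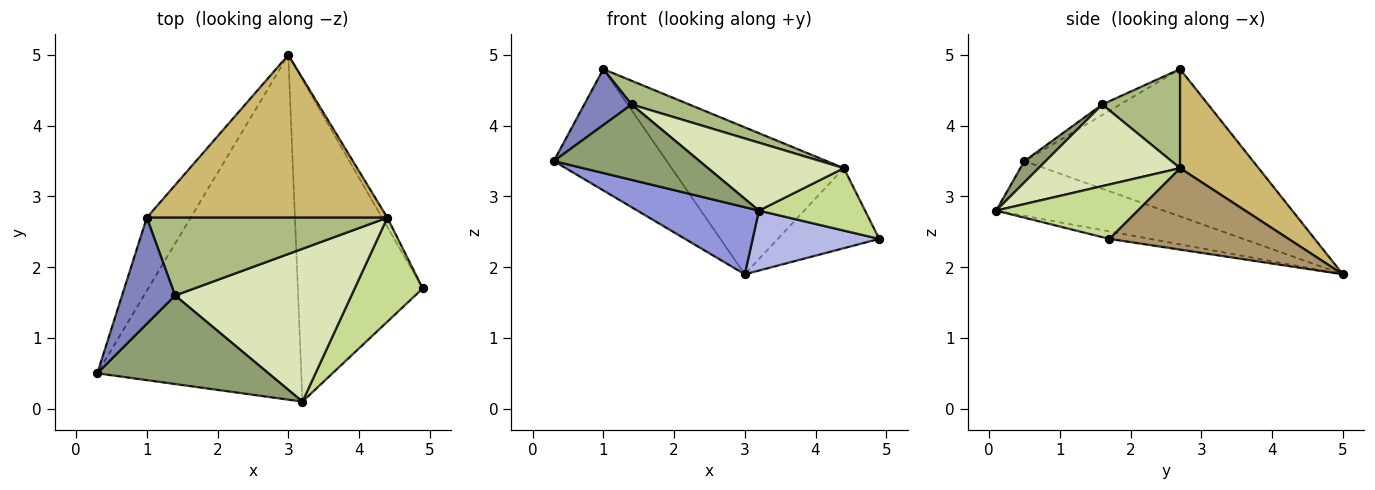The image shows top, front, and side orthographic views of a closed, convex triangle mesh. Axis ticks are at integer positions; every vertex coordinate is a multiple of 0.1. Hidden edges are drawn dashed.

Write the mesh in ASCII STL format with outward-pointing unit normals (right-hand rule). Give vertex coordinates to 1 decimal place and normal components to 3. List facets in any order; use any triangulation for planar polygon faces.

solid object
 facet normal -0.866 0.428 -0.258
  outer loop
   vertex 1.0 2.7 4.8
   vertex 3.0 5.0 1.9
   vertex 0.3 0.5 3.5
  endloop
 endfacet
 facet normal -0.174 -0.459 0.871
  outer loop
   vertex 1.4 1.6 4.3
   vertex 1.0 2.7 4.8
   vertex 0.3 0.5 3.5
  endloop
 endfacet
 facet normal -0.255 -0.185 -0.949
  outer loop
   vertex 3.2 0.1 2.8
   vertex 0.3 0.5 3.5
   vertex 3.0 5.0 1.9
  endloop
 endfacet
 facet normal -0.059 -0.183 -0.981
  outer loop
   vertex 3.2 0.1 2.8
   vertex 3.0 5.0 1.9
   vertex 4.9 1.7 2.4
  endloop
 endfacet
 facet normal 0.094 -0.645 0.758
  outer loop
   vertex 3.2 0.1 2.8
   vertex 1.4 1.6 4.3
   vertex 0.3 0.5 3.5
  endloop
 endfacet
 facet normal 0.366 -0.271 0.890
  outer loop
   vertex 4.4 2.7 3.4
   vertex 1.0 2.7 4.8
   vertex 1.4 1.6 4.3
  endloop
 endfacet
 facet normal 0.566 -0.424 0.707
  outer loop
   vertex 4.4 2.7 3.4
   vertex 3.2 0.1 2.8
   vertex 4.9 1.7 2.4
  endloop
 endfacet
 facet normal 0.390 -0.374 0.842
  outer loop
   vertex 4.4 2.7 3.4
   vertex 1.4 1.6 4.3
   vertex 3.2 0.1 2.8
  endloop
 endfacet
 facet normal 0.869 0.492 -0.057
  outer loop
   vertex 4.4 2.7 3.4
   vertex 4.9 1.7 2.4
   vertex 3.0 5.0 1.9
  endloop
 endfacet
 facet normal 0.292 0.641 0.710
  outer loop
   vertex 4.4 2.7 3.4
   vertex 3.0 5.0 1.9
   vertex 1.0 2.7 4.8
  endloop
 endfacet
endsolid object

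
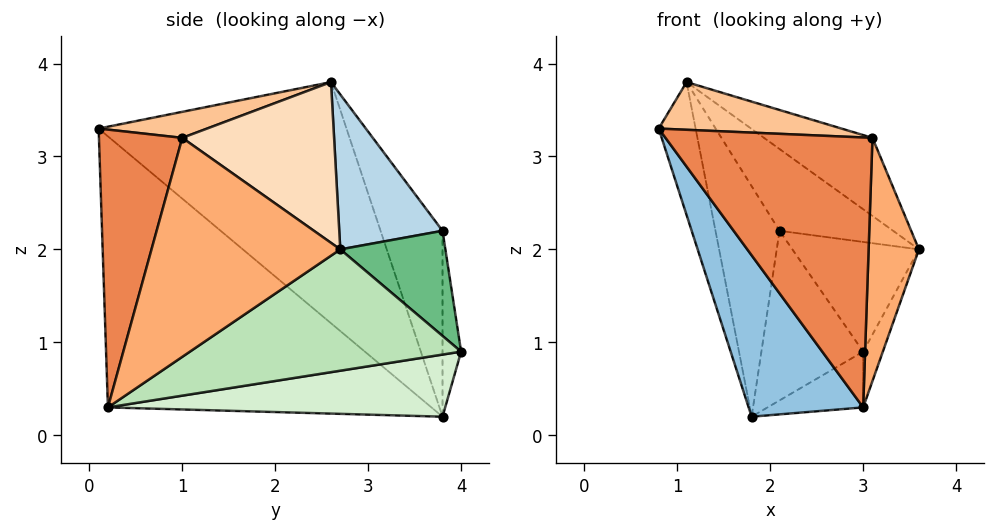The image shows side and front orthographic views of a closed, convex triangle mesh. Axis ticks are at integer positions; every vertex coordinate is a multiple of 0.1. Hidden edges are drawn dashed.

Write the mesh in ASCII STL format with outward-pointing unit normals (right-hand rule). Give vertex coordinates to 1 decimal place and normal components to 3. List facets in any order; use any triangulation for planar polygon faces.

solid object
 facet normal -0.979 0.146 -0.142
  outer loop
   vertex 1.1 2.6 3.8
   vertex 1.8 3.8 0.2
   vertex 0.8 0.1 3.3
  endloop
 endfacet
 facet normal -0.771 -0.273 -0.575
  outer loop
   vertex 3.0 0.2 0.3
   vertex 0.8 0.1 3.3
   vertex 1.8 3.8 0.2
  endloop
 endfacet
 facet normal 0.482 0.530 0.698
  outer loop
   vertex 2.1 3.8 2.2
   vertex 1.1 2.6 3.8
   vertex 3.6 2.7 2.0
  endloop
 endfacet
 facet normal -0.692 0.715 0.104
  outer loop
   vertex 2.1 3.8 2.2
   vertex 1.8 3.8 0.2
   vertex 1.1 2.6 3.8
  endloop
 endfacet
 facet normal 0.363 -0.901 0.236
  outer loop
   vertex 3.1 1.0 3.2
   vertex 0.8 0.1 3.3
   vertex 3.0 0.2 0.3
  endloop
 endfacet
 facet normal 0.966 -0.257 0.038
  outer loop
   vertex 3.1 1.0 3.2
   vertex 3.0 0.2 0.3
   vertex 3.6 2.7 2.0
  endloop
 endfacet
 facet normal 0.124 -0.209 0.970
  outer loop
   vertex 3.1 1.0 3.2
   vertex 1.1 2.6 3.8
   vertex 0.8 0.1 3.3
  endloop
 endfacet
 facet normal 0.531 0.379 0.758
  outer loop
   vertex 3.1 1.0 3.2
   vertex 3.6 2.7 2.0
   vertex 1.1 2.6 3.8
  endloop
 endfacet
 facet normal 0.557 0.671 0.489
  outer loop
   vertex 3.0 4.0 0.9
   vertex 2.1 3.8 2.2
   vertex 3.6 2.7 2.0
  endloop
 endfacet
 facet normal -0.180 0.983 0.027
  outer loop
   vertex 3.0 4.0 0.9
   vertex 1.8 3.8 0.2
   vertex 2.1 3.8 2.2
  endloop
 endfacet
 facet normal 0.907 0.066 -0.417
  outer loop
   vertex 3.0 4.0 0.9
   vertex 3.6 2.7 2.0
   vertex 3.0 0.2 0.3
  endloop
 endfacet
 facet normal 0.482 0.137 -0.865
  outer loop
   vertex 3.0 4.0 0.9
   vertex 3.0 0.2 0.3
   vertex 1.8 3.8 0.2
  endloop
 endfacet
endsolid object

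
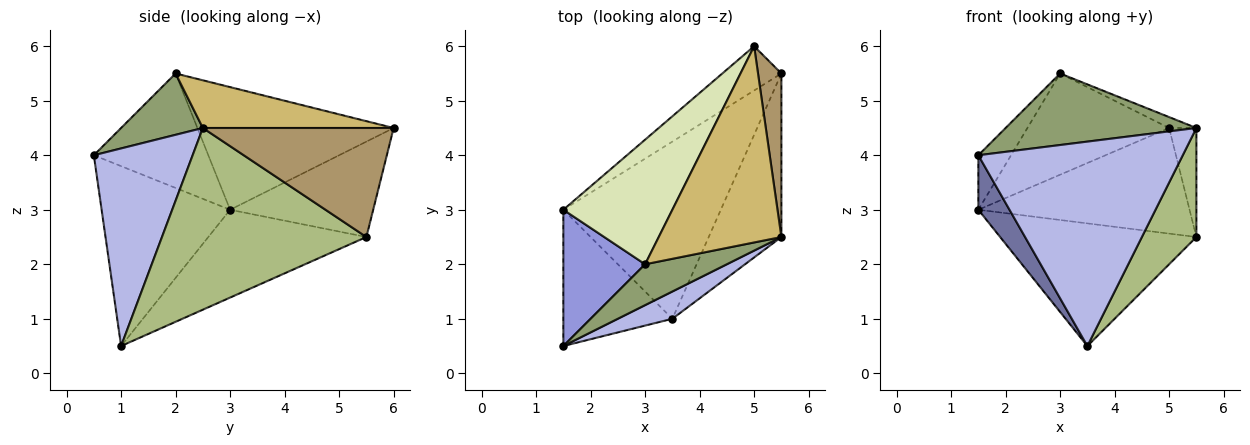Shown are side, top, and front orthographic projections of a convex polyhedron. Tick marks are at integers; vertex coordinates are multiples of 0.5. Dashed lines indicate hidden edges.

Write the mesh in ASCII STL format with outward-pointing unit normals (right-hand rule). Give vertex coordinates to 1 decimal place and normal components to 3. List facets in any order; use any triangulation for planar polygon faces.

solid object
 facet normal -0.837 -0.203 -0.508
  outer loop
   vertex 1.5 3.0 3.0
   vertex 3.5 1.0 0.5
   vertex 1.5 0.5 4.0
  endloop
 endfacet
 facet normal -0.417 0.517 -0.747
  outer loop
   vertex 1.5 3.0 3.0
   vertex 5.5 5.5 2.5
   vertex 3.5 1.0 0.5
  endloop
 endfacet
 facet normal -0.793 0.226 0.566
  outer loop
   vertex 1.5 3.0 3.0
   vertex 1.5 0.5 4.0
   vertex 3.0 2.0 5.5
  endloop
 endfacet
 facet normal 0.432 -0.894 0.119
  outer loop
   vertex 5.5 2.5 4.5
   vertex 1.5 0.5 4.0
   vertex 3.5 1.0 0.5
  endloop
 endfacet
 facet normal 0.349 -0.814 0.465
  outer loop
   vertex 5.5 2.5 4.5
   vertex 3.0 2.0 5.5
   vertex 1.5 0.5 4.0
  endloop
 endfacet
 facet normal 0.901 -0.240 -0.361
  outer loop
   vertex 5.5 2.5 4.5
   vertex 3.5 1.0 0.5
   vertex 5.5 5.5 2.5
  endloop
 endfacet
 facet normal -0.530 0.782 -0.328
  outer loop
   vertex 5.0 6.0 4.5
   vertex 5.5 5.5 2.5
   vertex 1.5 3.0 3.0
  endloop
 endfacet
 facet normal -0.658 0.475 0.585
  outer loop
   vertex 5.0 6.0 4.5
   vertex 1.5 3.0 3.0
   vertex 3.0 2.0 5.5
  endloop
 endfacet
 facet normal 0.968 0.138 0.208
  outer loop
   vertex 5.0 6.0 4.5
   vertex 5.5 2.5 4.5
   vertex 5.5 5.5 2.5
  endloop
 endfacet
 facet normal 0.362 0.052 0.931
  outer loop
   vertex 5.0 6.0 4.5
   vertex 3.0 2.0 5.5
   vertex 5.5 2.5 4.5
  endloop
 endfacet
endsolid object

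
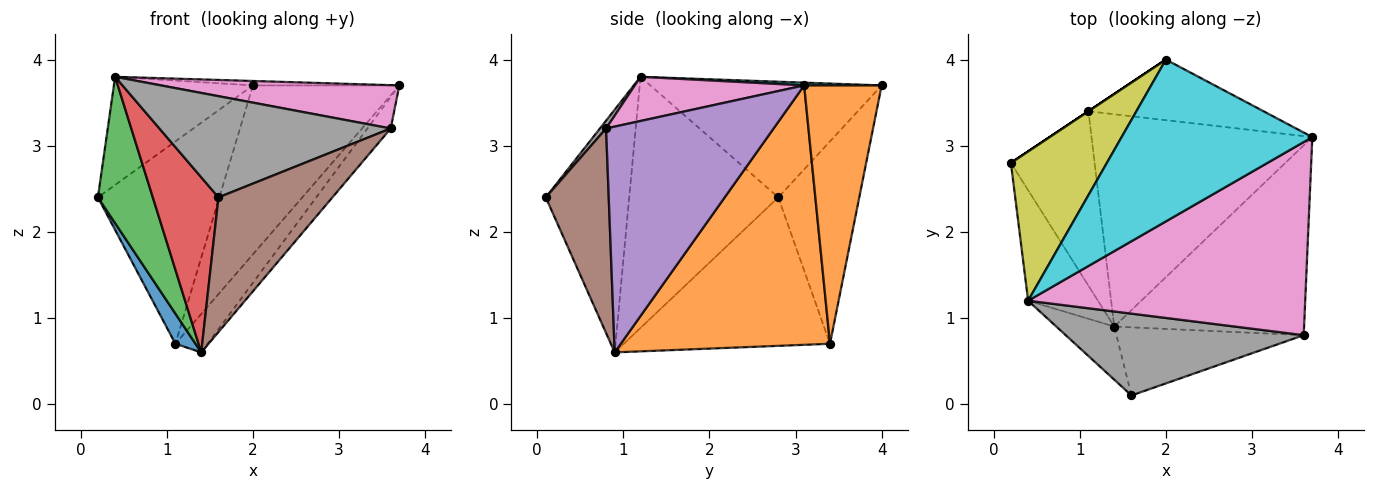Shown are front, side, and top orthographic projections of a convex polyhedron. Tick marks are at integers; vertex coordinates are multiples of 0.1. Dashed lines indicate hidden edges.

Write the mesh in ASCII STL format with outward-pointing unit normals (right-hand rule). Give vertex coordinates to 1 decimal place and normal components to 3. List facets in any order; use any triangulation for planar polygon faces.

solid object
 facet normal -0.868 -0.085 -0.489
  outer loop
   vertex 1.1 3.4 0.7
   vertex 1.4 0.9 0.6
   vertex 0.2 2.8 2.4
  endloop
 endfacet
 facet normal 0.756 0.117 -0.644
  outer loop
   vertex 1.1 3.4 0.7
   vertex 3.7 3.1 3.7
   vertex 1.4 0.9 0.6
  endloop
 endfacet
 facet normal -0.908 -0.334 -0.252
  outer loop
   vertex 0.4 1.2 3.8
   vertex 0.2 2.8 2.4
   vertex 1.4 0.9 0.6
  endloop
 endfacet
 facet normal -0.772 -0.608 -0.184
  outer loop
   vertex 0.4 1.2 3.8
   vertex 1.4 0.9 0.6
   vertex 1.6 0.1 2.4
  endloop
 endfacet
 facet normal 0.761 0.106 -0.640
  outer loop
   vertex 3.6 0.8 3.2
   vertex 1.4 0.9 0.6
   vertex 3.7 3.1 3.7
  endloop
 endfacet
 facet normal 0.442 -0.800 -0.405
  outer loop
   vertex 3.6 0.8 3.2
   vertex 1.6 0.1 2.4
   vertex 1.4 0.9 0.6
  endloop
 endfacet
 facet normal 0.154 -0.216 0.964
  outer loop
   vertex 3.6 0.8 3.2
   vertex 3.7 3.1 3.7
   vertex 0.4 1.2 3.8
  endloop
 endfacet
 facet normal 0.021 -0.777 0.629
  outer loop
   vertex 3.6 0.8 3.2
   vertex 0.4 1.2 3.8
   vertex 1.6 0.1 2.4
  endloop
 endfacet
 facet normal -0.698 0.420 0.580
  outer loop
   vertex 2.0 4.0 3.7
   vertex 0.2 2.8 2.4
   vertex 0.4 1.2 3.8
  endloop
 endfacet
 facet normal 0.015 0.027 1.000
  outer loop
   vertex 2.0 4.0 3.7
   vertex 0.4 1.2 3.8
   vertex 3.7 3.1 3.7
  endloop
 endfacet
 facet normal -0.555 0.832 0.000
  outer loop
   vertex 2.0 4.0 3.7
   vertex 1.1 3.4 0.7
   vertex 0.2 2.8 2.4
  endloop
 endfacet
 facet normal 0.446 0.842 -0.302
  outer loop
   vertex 2.0 4.0 3.7
   vertex 3.7 3.1 3.7
   vertex 1.1 3.4 0.7
  endloop
 endfacet
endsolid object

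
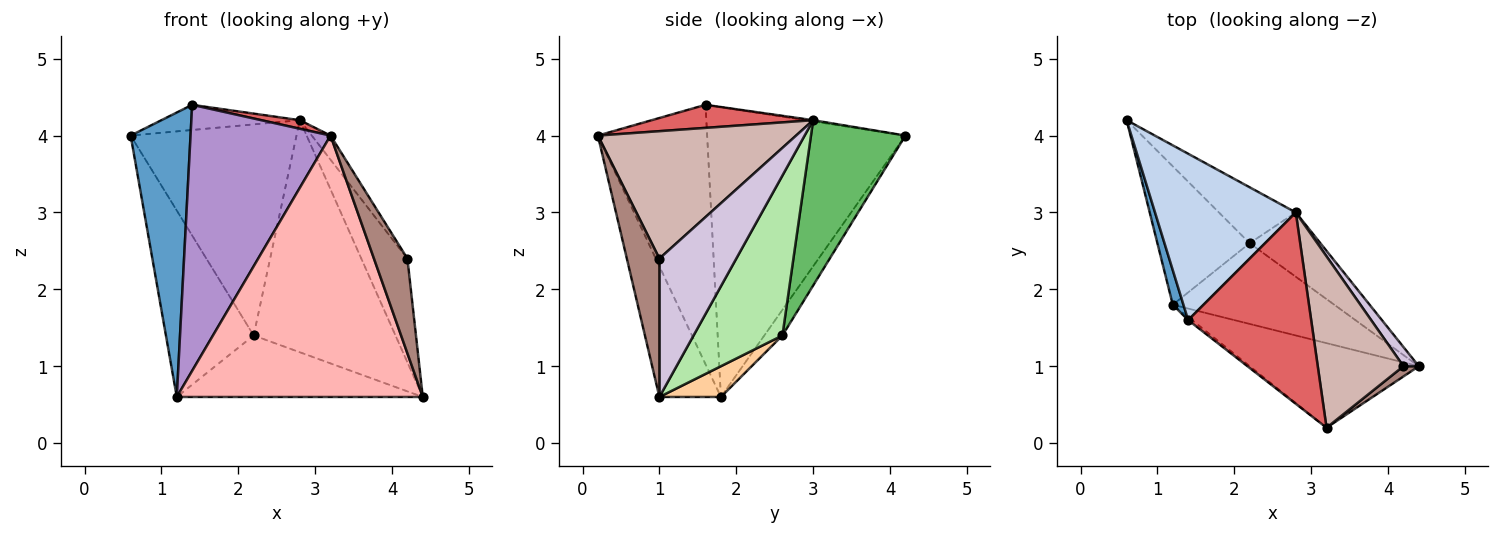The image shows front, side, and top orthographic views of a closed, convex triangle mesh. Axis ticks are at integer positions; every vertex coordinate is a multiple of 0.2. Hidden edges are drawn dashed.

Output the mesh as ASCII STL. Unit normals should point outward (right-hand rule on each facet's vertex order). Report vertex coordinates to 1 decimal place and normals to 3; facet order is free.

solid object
 facet normal -0.957 -0.289 0.035
  outer loop
   vertex 1.2 1.8 0.6
   vertex 1.4 1.6 4.4
   vertex 0.6 4.2 4.0
  endloop
 endfacet
 facet normal -0.008 0.150 0.989
  outer loop
   vertex 2.8 3.0 4.2
   vertex 0.6 4.2 4.0
   vertex 1.4 1.6 4.4
  endloop
 endfacet
 facet normal -0.163 0.792 -0.588
  outer loop
   vertex 2.2 2.6 1.4
   vertex 1.2 1.8 0.6
   vertex 0.6 4.2 4.0
  endloop
 endfacet
 facet normal 0.150 0.599 -0.786
  outer loop
   vertex 2.2 2.6 1.4
   vertex 4.4 1.0 0.6
   vertex 1.2 1.8 0.6
  endloop
 endfacet
 facet normal 0.482 0.847 -0.224
  outer loop
   vertex 2.2 2.6 1.4
   vertex 0.6 4.2 4.0
   vertex 2.8 3.0 4.2
  endloop
 endfacet
 facet normal 0.517 0.825 -0.229
  outer loop
   vertex 2.2 2.6 1.4
   vertex 2.8 3.0 4.2
   vertex 4.4 1.0 0.6
  endloop
 endfacet
 facet normal 0.184 -0.044 0.982
  outer loop
   vertex 3.2 0.2 4.0
   vertex 2.8 3.0 4.2
   vertex 1.4 1.6 4.4
  endloop
 endfacet
 facet normal -0.231 -0.926 -0.299
  outer loop
   vertex 3.2 0.2 4.0
   vertex 1.2 1.8 0.6
   vertex 4.4 1.0 0.6
  endloop
 endfacet
 facet normal -0.615 -0.788 -0.009
  outer loop
   vertex 3.2 0.2 4.0
   vertex 1.4 1.6 4.4
   vertex 1.2 1.8 0.6
  endloop
 endfacet
 facet normal 0.854 0.512 0.095
  outer loop
   vertex 4.2 1.0 2.4
   vertex 4.4 1.0 0.6
   vertex 2.8 3.0 4.2
  endloop
 endfacet
 facet normal 0.695 -0.715 0.077
  outer loop
   vertex 4.2 1.0 2.4
   vertex 3.2 0.2 4.0
   vertex 4.4 1.0 0.6
  endloop
 endfacet
 facet normal 0.827 0.078 0.556
  outer loop
   vertex 4.2 1.0 2.4
   vertex 2.8 3.0 4.2
   vertex 3.2 0.2 4.0
  endloop
 endfacet
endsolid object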